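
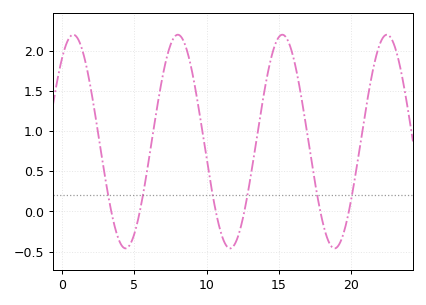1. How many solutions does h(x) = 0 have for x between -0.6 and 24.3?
6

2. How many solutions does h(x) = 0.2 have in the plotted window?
6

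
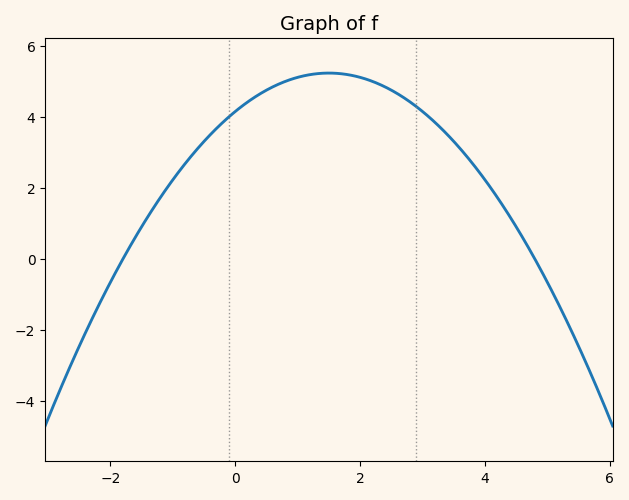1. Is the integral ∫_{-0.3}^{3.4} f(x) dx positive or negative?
positive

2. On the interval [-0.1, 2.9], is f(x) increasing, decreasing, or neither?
neither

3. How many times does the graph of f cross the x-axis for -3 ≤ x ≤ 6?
2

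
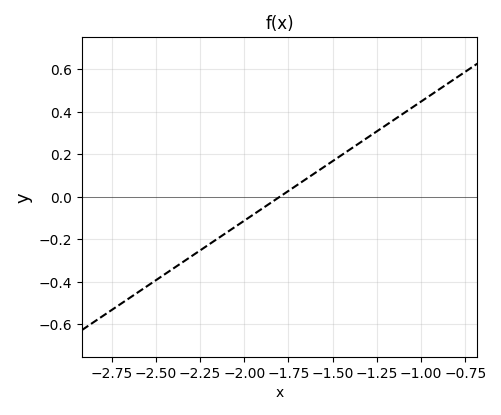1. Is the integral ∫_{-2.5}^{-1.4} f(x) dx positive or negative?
negative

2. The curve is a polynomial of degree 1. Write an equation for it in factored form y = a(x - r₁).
y = 0.56(x + 1.8)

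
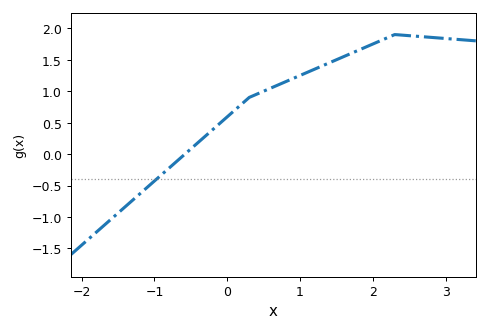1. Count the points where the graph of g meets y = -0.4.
1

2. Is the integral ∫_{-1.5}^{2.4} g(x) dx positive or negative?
positive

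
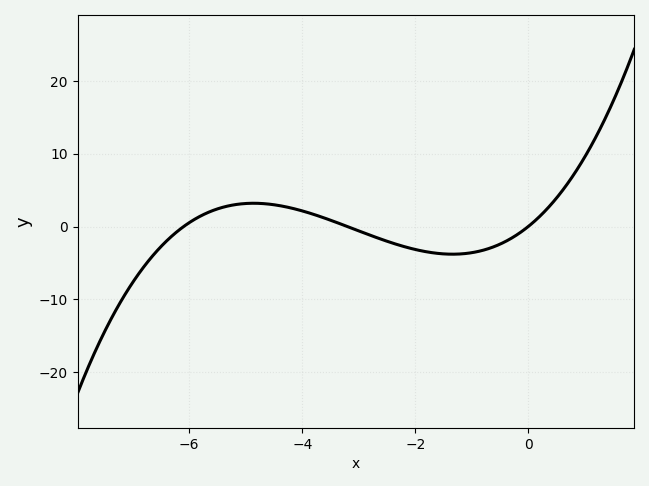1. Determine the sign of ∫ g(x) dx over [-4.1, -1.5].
negative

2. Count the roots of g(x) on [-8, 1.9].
3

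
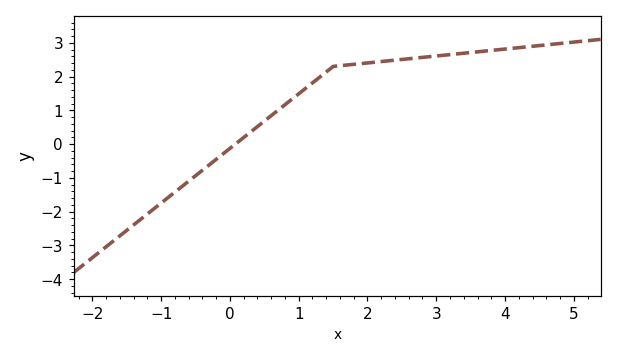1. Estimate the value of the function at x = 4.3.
2.9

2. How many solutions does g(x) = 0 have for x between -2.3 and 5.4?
1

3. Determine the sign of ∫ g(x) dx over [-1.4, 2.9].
positive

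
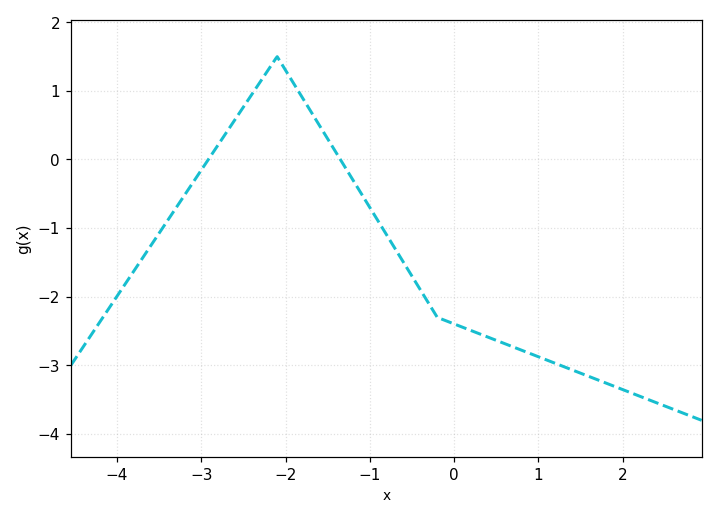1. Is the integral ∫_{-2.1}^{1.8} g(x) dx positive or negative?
negative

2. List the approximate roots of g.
-2.92, -1.35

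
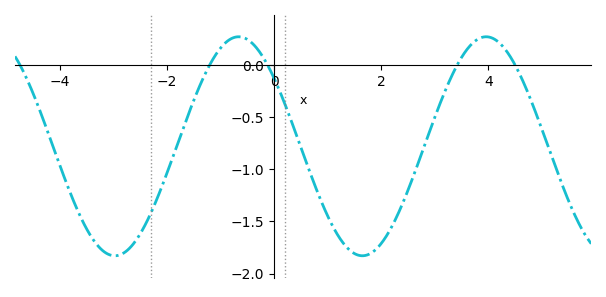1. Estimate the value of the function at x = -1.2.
0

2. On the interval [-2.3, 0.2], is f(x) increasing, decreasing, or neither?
neither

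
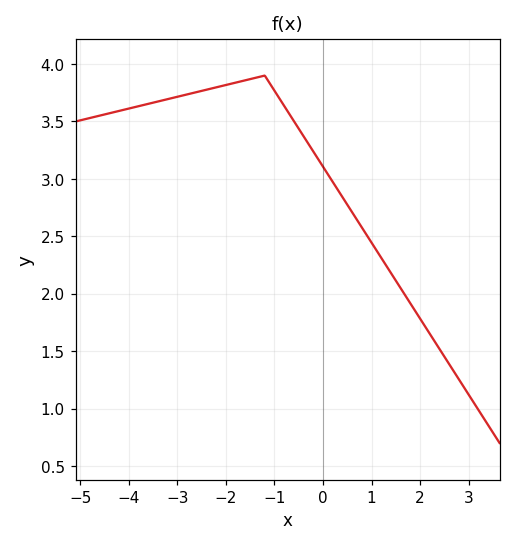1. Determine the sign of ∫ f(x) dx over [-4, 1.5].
positive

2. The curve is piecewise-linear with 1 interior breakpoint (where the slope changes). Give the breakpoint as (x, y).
(-1.2, 3.9)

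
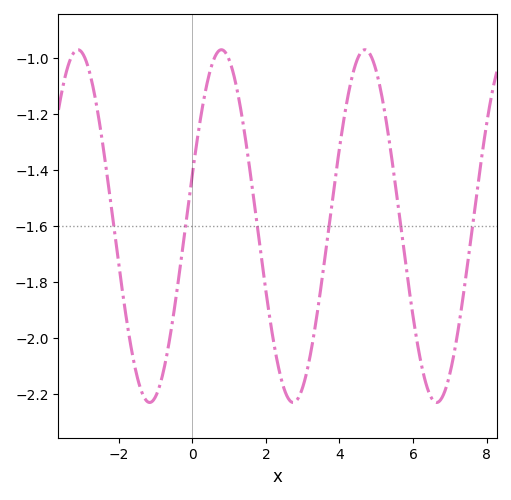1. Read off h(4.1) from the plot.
-1.24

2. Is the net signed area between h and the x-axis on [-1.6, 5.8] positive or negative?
negative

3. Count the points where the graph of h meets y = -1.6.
6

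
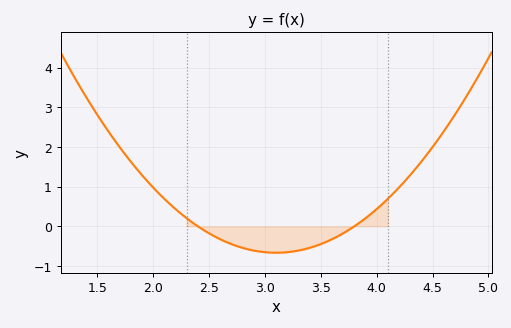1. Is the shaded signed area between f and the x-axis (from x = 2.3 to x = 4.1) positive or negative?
negative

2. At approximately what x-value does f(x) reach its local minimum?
3.1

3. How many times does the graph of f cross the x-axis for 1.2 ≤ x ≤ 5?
2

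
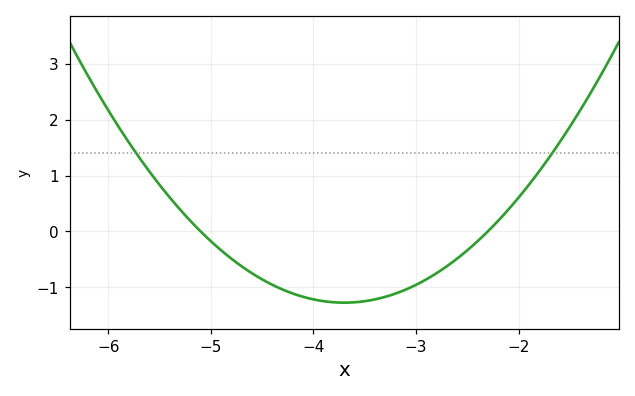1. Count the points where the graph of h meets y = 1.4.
2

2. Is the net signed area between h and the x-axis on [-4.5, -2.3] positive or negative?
negative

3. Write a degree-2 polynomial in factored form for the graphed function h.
y = 0.65(x + 5.1)(x + 2.3)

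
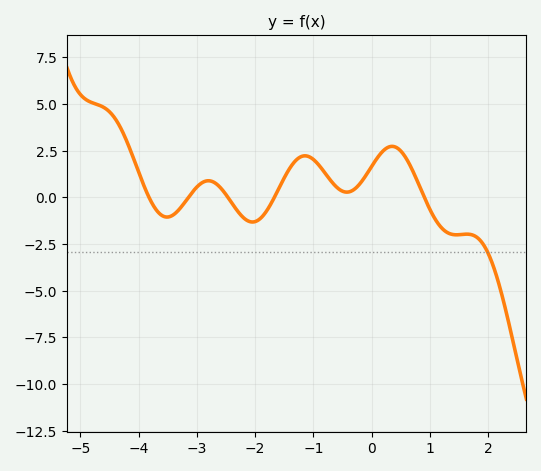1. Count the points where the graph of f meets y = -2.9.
1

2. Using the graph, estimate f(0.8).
1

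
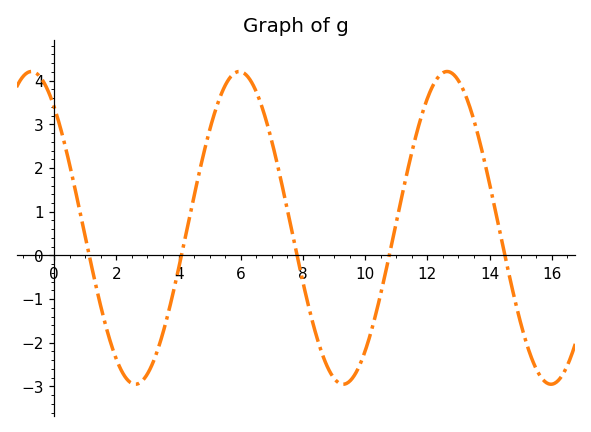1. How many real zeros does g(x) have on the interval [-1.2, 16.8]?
5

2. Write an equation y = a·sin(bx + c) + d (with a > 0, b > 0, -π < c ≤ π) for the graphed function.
y = 3.58sin(0.94x + 2.26) + 0.63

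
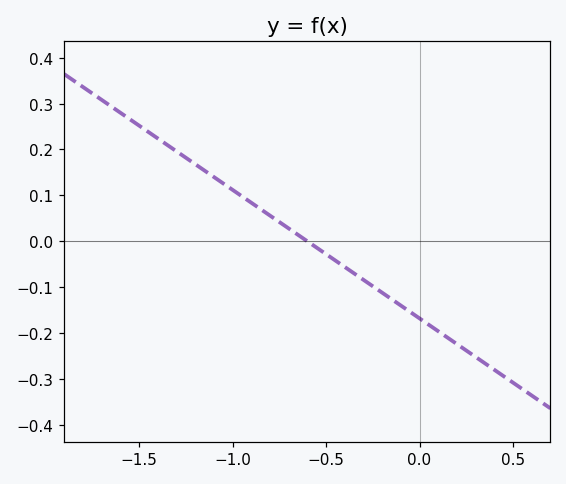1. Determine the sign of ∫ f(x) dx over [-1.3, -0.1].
positive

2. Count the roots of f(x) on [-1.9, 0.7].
1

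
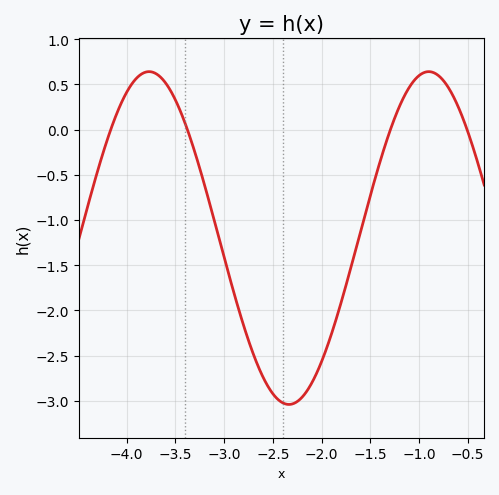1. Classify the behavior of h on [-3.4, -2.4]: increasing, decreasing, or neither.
decreasing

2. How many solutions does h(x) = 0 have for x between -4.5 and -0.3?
4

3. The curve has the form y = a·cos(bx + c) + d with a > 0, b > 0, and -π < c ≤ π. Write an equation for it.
y = 1.84cos(2.19x + 1.97) - 1.2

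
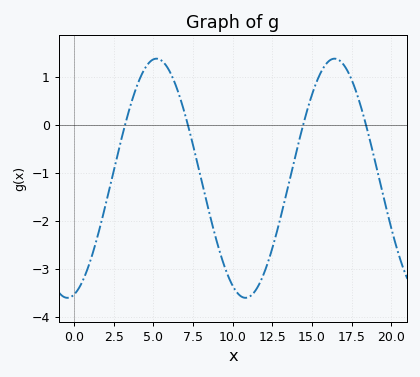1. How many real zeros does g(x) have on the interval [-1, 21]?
4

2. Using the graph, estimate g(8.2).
-1.4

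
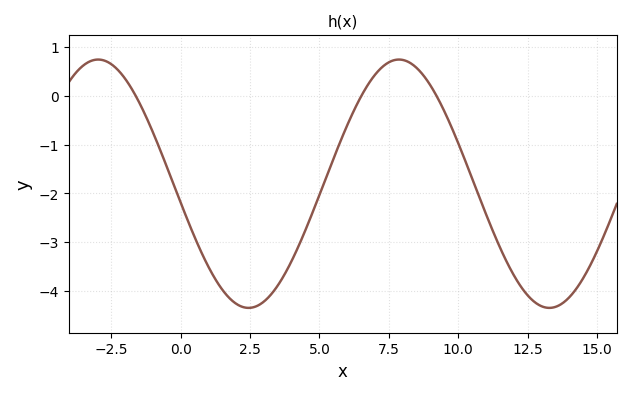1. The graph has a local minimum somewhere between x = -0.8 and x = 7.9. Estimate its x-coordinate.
2.45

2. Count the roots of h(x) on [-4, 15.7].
3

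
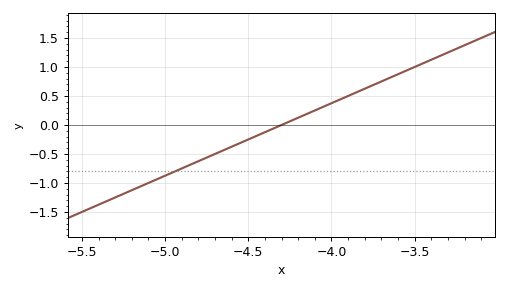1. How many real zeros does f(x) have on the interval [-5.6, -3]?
1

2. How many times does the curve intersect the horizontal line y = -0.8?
1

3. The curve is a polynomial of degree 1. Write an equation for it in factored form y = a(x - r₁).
y = 1.25(x + 4.3)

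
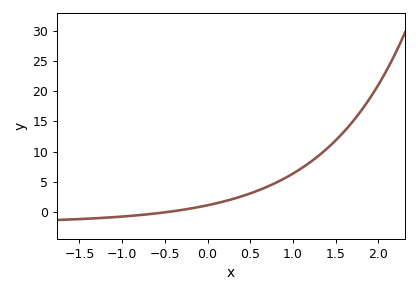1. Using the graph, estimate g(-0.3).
0.5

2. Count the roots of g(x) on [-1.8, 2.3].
1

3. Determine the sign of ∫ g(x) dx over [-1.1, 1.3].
positive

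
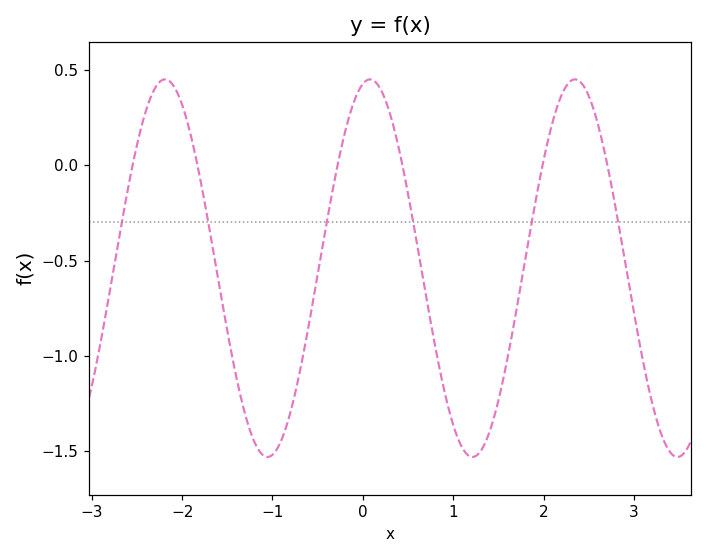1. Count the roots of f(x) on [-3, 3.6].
6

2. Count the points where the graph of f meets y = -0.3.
6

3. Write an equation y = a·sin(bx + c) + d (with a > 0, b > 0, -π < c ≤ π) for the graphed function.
y = 0.99sin(2.8x + 1.4) - 0.54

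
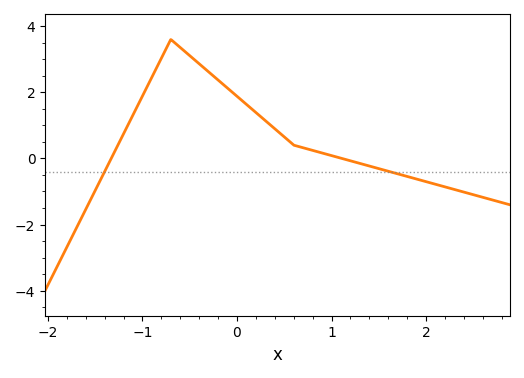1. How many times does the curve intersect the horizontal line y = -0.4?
2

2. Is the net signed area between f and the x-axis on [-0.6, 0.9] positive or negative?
positive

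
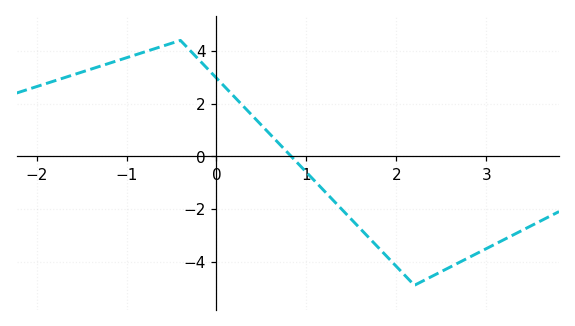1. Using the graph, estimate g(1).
-0.608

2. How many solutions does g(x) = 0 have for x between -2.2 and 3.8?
1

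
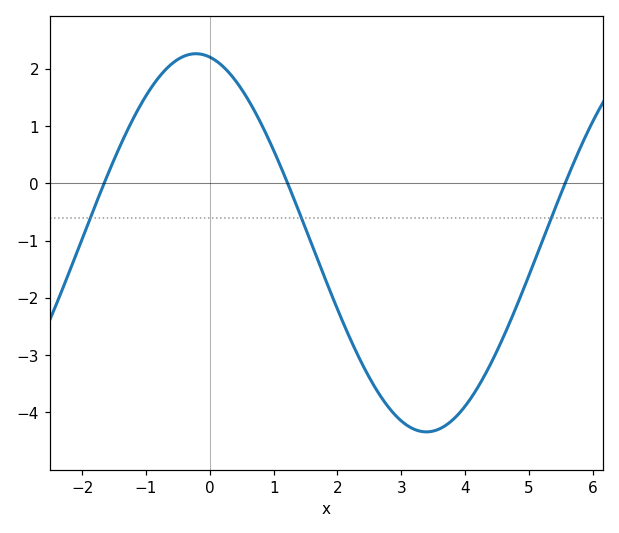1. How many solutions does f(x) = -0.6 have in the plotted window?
3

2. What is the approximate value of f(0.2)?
2.04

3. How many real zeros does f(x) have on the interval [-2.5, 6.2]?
3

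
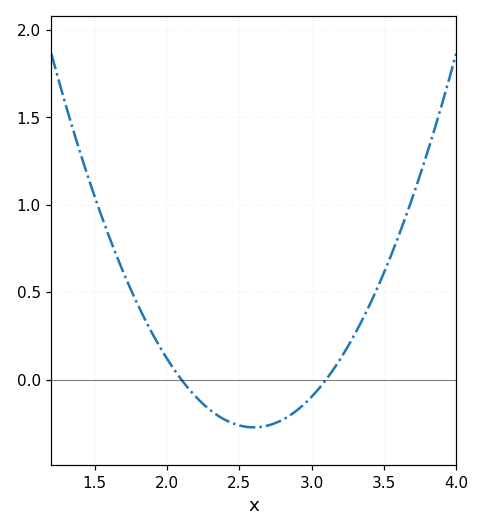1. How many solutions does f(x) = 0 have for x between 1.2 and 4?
2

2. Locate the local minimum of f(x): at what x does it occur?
2.6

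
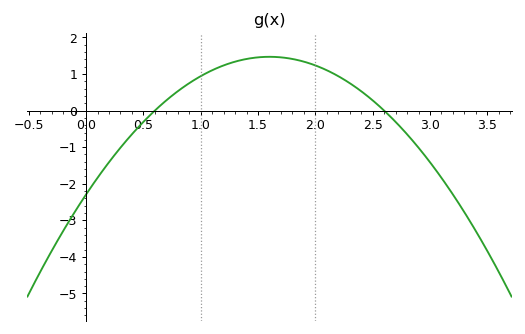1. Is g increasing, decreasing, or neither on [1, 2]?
neither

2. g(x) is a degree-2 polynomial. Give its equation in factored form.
y = -1.47(x - 0.6)(x - 2.6)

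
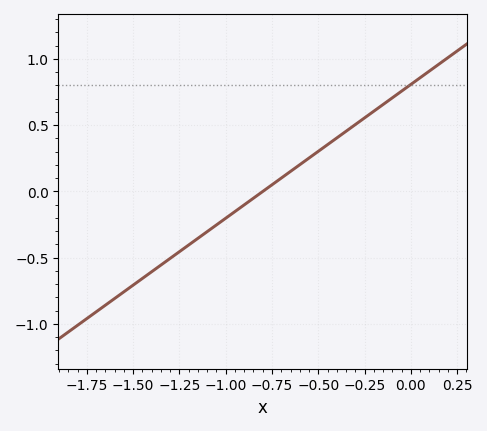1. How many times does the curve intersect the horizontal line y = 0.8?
1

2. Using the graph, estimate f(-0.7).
0.101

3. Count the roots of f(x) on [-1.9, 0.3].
1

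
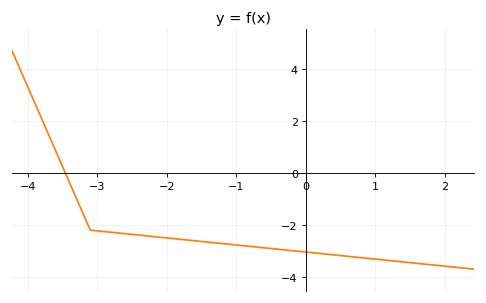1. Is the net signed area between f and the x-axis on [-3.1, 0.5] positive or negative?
negative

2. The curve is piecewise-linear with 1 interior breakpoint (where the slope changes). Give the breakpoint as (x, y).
(-3.1, -2.2)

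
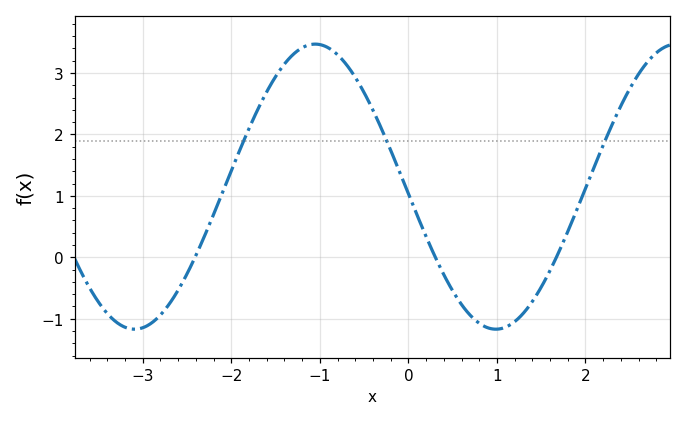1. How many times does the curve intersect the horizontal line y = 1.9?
3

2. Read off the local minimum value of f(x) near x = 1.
-1.17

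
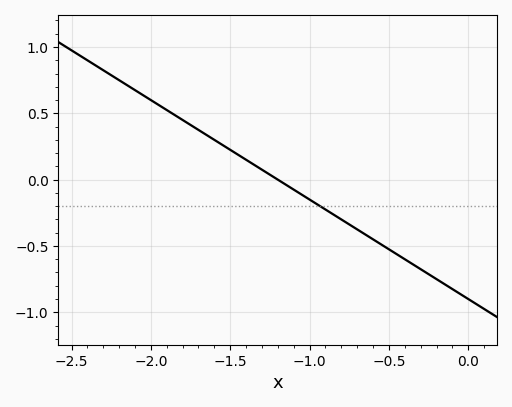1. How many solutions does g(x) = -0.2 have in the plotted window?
1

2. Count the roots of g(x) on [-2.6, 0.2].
1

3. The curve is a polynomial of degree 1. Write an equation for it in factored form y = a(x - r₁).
y = -0.75(x + 1.2)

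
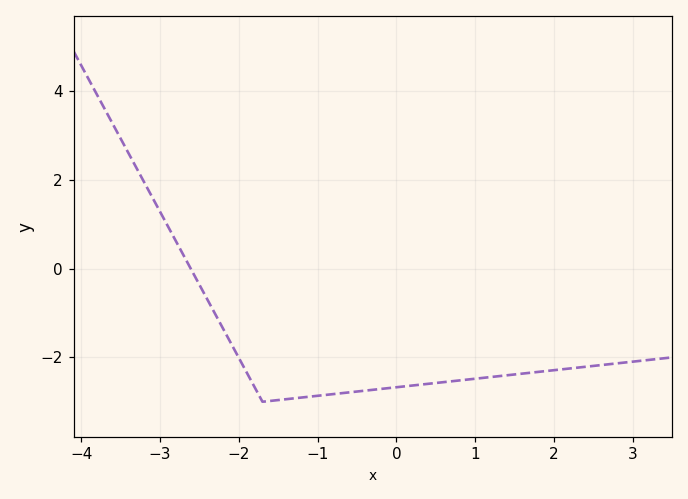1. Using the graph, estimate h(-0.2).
-2.8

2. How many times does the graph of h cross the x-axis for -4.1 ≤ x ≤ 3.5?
1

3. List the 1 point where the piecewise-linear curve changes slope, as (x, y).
(-1.7, -3)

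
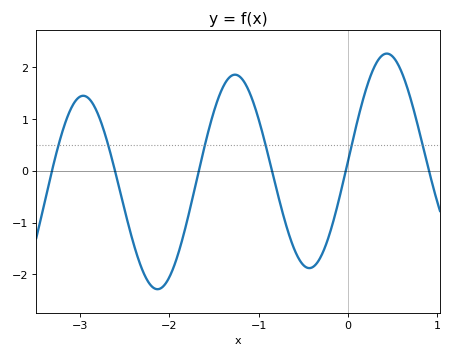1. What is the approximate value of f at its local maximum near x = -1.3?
1.9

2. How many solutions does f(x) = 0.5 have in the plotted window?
6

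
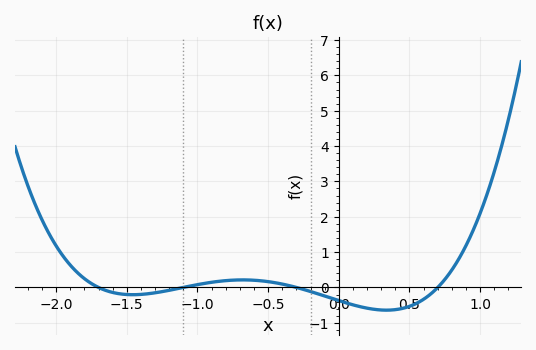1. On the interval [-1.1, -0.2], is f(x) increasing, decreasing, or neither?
neither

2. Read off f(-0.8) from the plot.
0.192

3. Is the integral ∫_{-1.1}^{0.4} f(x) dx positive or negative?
negative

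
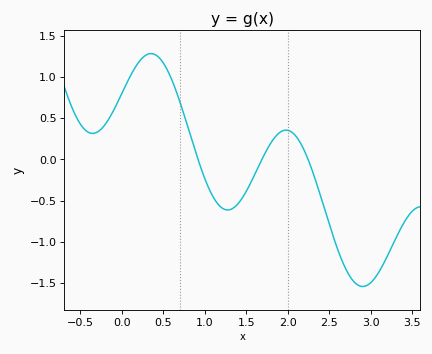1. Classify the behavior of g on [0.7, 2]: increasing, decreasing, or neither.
neither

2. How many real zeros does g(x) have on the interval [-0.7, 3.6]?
3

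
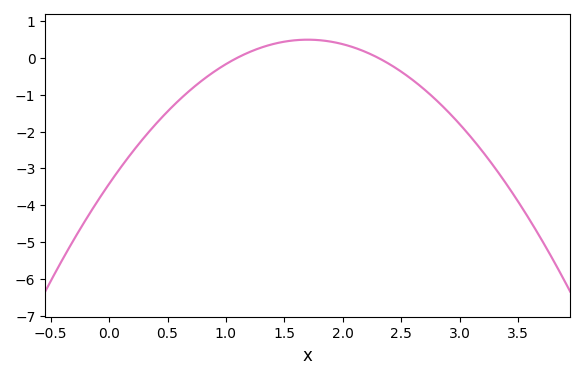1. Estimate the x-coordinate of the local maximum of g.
1.7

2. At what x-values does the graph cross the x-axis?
1.1, 2.3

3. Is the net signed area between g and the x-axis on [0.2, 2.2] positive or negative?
negative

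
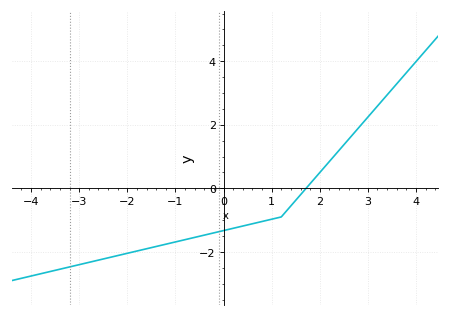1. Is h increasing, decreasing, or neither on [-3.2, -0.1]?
increasing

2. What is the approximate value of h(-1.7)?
-1.94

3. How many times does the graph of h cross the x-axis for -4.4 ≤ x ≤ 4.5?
1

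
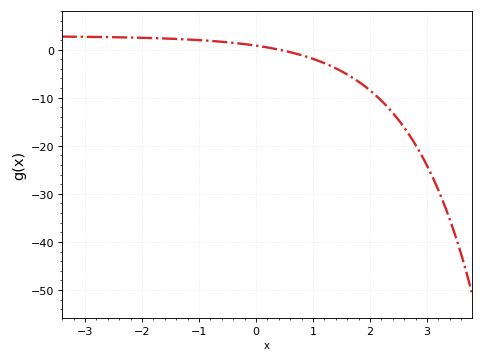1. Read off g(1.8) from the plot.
-6.67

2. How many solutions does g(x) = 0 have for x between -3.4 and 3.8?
1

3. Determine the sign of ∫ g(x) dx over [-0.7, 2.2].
negative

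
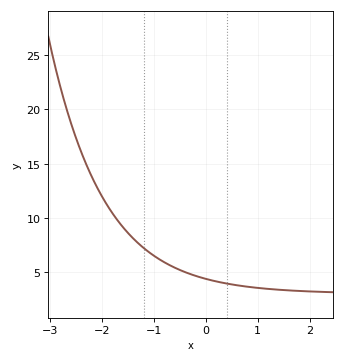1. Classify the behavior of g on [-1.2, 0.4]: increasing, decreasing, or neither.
decreasing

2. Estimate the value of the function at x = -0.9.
6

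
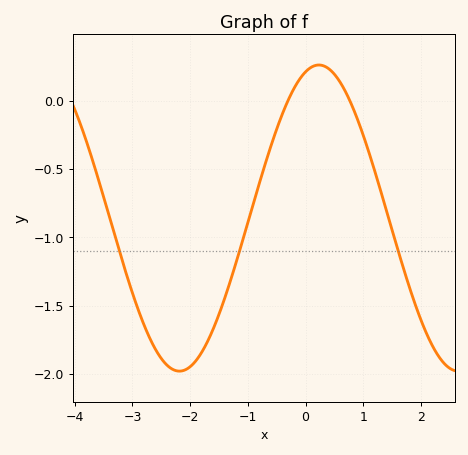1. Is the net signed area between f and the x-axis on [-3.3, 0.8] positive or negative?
negative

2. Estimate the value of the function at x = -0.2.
0.088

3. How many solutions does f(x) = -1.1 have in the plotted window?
3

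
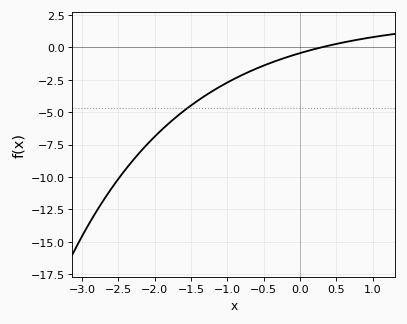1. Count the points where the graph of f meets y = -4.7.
1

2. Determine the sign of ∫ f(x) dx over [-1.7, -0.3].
negative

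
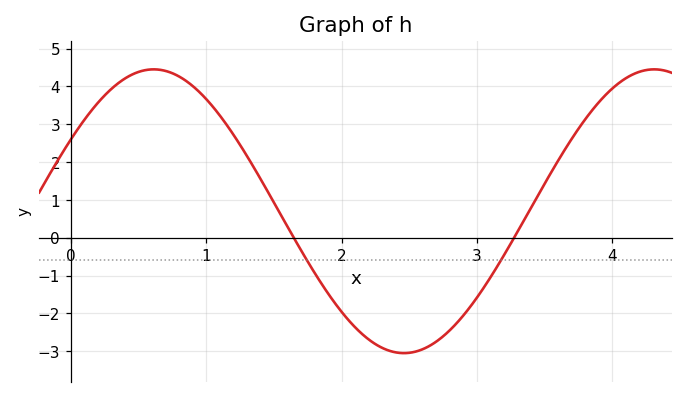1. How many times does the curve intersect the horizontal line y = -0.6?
2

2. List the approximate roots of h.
1.6, 3.3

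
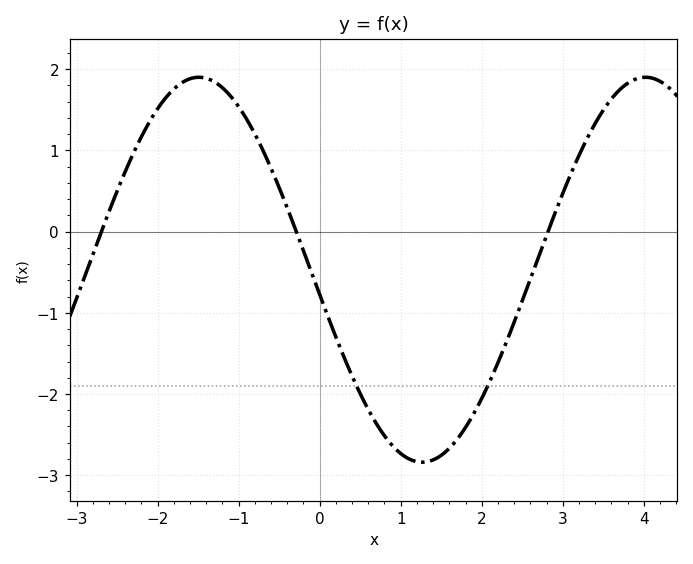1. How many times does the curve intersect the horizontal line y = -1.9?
2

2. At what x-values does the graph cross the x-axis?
-2.69, -0.288, 2.82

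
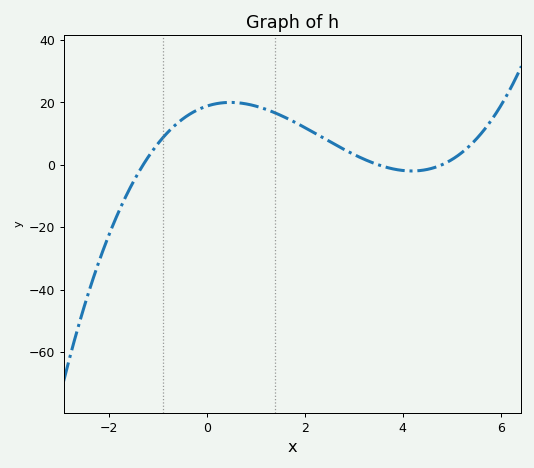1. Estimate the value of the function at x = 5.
1.63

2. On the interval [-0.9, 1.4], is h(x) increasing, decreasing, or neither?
neither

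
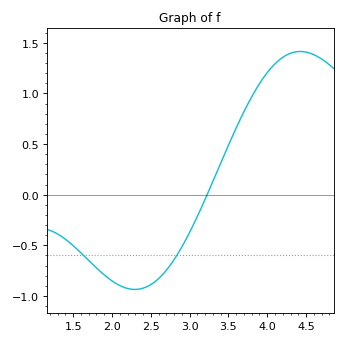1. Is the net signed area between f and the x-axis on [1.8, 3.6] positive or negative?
negative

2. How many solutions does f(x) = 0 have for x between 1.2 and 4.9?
1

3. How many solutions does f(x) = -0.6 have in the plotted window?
2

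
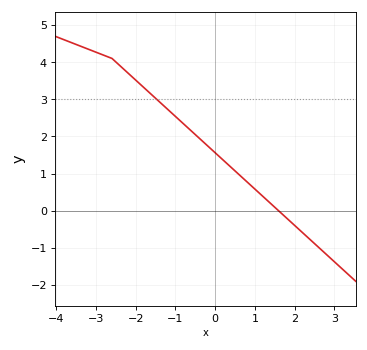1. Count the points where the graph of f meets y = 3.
1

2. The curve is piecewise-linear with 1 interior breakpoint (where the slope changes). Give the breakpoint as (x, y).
(-2.6, 4.1)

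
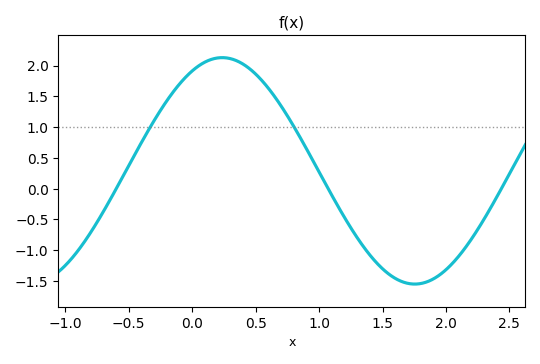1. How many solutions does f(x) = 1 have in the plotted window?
2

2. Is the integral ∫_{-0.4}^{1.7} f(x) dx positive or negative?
positive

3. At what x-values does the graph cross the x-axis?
-0.599, 1.07, 2.44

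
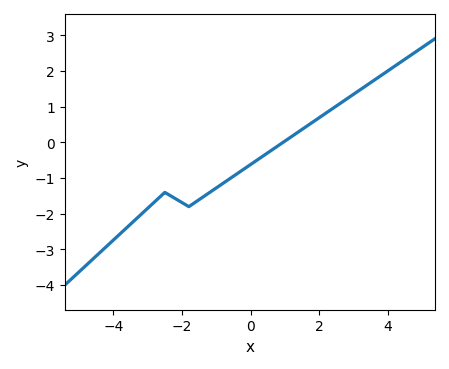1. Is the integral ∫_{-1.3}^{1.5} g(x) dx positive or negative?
negative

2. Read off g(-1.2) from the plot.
-1.41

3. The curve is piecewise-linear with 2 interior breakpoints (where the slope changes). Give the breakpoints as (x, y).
(-2.5, -1.4); (-1.8, -1.8)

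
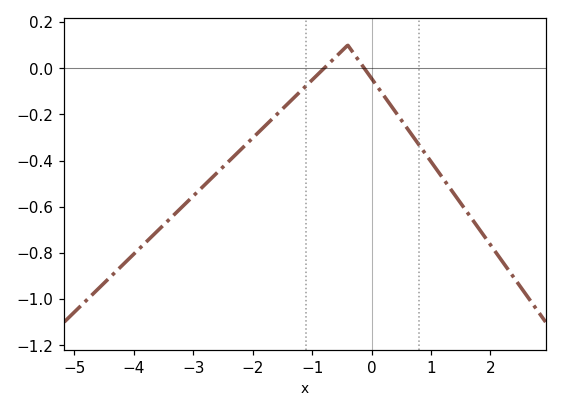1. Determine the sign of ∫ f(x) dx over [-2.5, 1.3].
negative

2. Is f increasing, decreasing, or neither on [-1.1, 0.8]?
neither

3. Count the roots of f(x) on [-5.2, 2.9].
2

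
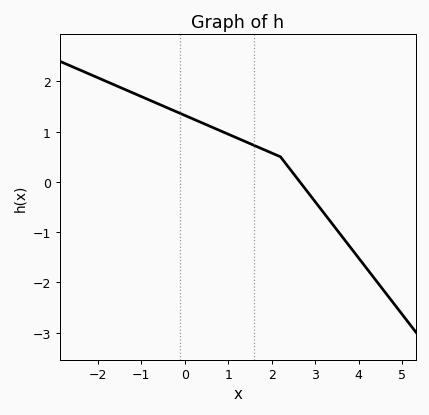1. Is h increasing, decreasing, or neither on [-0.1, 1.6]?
decreasing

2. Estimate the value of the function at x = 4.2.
-1.74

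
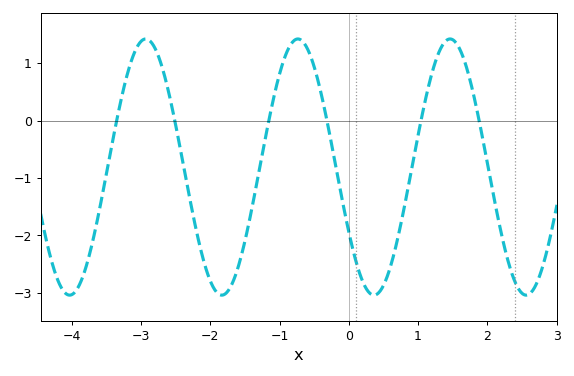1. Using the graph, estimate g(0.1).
-2.4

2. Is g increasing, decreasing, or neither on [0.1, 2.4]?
neither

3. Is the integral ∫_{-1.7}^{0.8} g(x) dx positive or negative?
negative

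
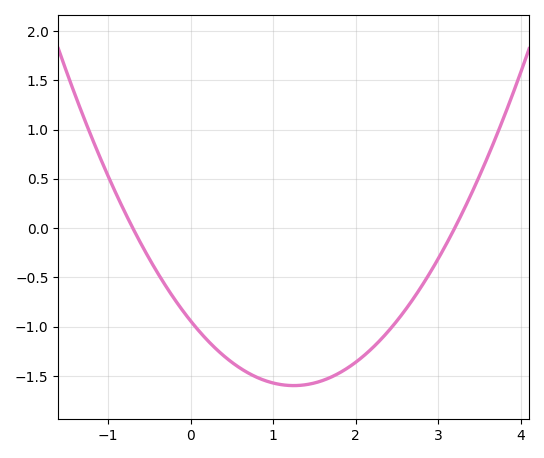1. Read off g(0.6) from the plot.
-1.4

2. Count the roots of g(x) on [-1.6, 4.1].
2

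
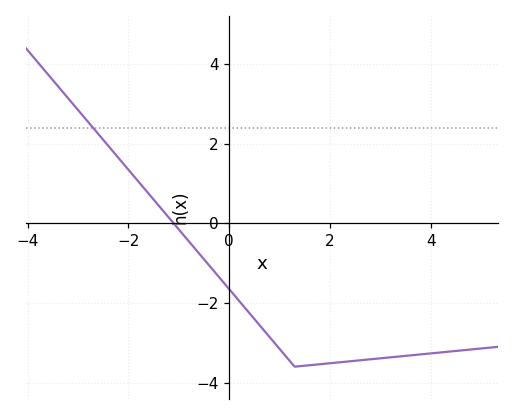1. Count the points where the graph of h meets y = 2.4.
1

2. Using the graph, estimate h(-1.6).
0.75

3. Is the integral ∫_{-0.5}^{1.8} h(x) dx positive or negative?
negative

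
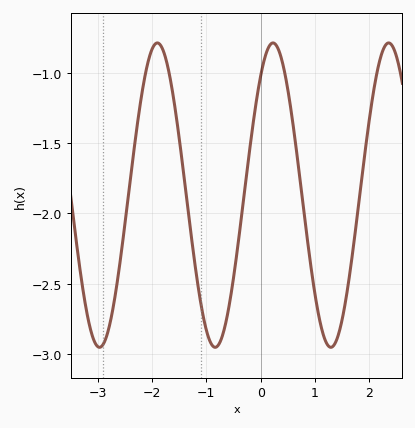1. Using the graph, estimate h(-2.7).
-2.65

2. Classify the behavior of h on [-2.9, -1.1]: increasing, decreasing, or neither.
neither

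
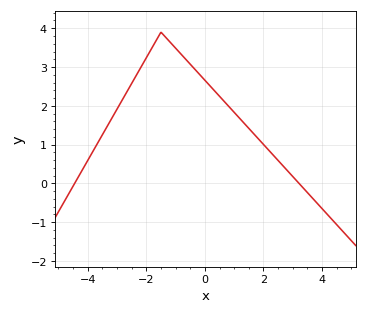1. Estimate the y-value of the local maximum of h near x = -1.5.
3.9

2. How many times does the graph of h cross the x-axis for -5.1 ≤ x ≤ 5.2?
2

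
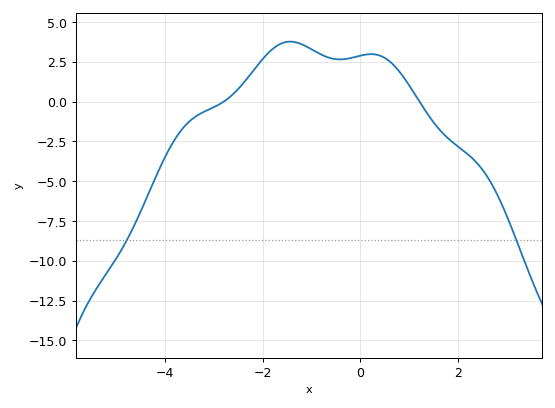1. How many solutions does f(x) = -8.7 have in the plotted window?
2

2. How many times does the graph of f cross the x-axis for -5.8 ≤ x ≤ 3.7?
2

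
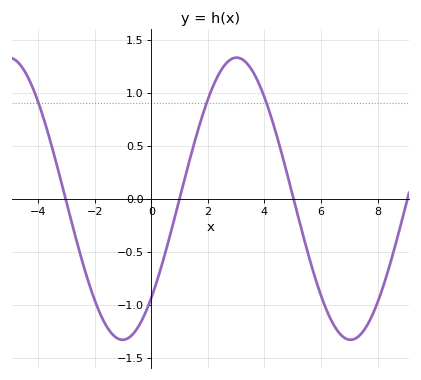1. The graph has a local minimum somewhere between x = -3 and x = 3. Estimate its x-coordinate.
-1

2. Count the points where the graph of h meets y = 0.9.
3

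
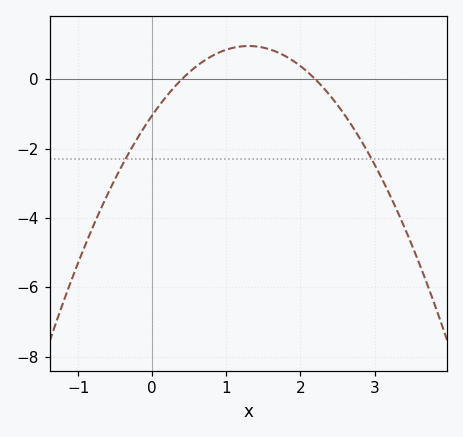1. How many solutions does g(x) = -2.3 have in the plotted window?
2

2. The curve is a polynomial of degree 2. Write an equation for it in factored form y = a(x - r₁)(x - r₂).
y = -1.18(x - 0.4)(x - 2.2)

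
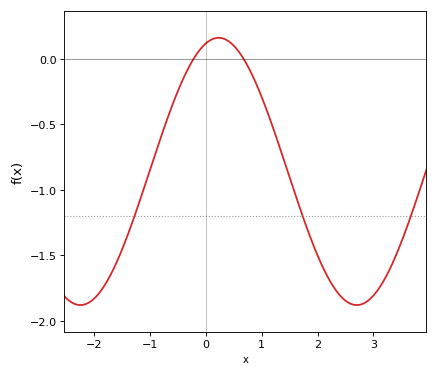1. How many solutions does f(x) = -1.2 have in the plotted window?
3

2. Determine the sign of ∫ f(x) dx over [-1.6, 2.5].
negative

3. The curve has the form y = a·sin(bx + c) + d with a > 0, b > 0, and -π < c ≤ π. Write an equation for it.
y = 1.02sin(1.27x + 1.28) - 0.86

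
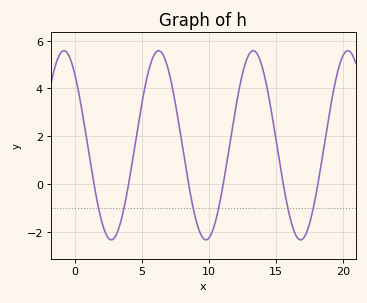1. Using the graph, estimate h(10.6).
-1.33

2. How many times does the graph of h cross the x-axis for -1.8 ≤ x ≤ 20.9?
6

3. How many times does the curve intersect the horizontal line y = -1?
6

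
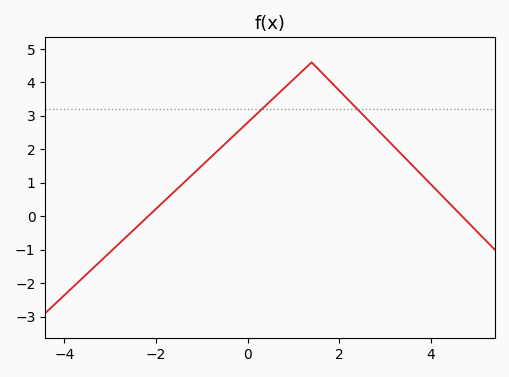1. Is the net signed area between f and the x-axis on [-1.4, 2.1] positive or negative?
positive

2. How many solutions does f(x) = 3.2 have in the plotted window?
2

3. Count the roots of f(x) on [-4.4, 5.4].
2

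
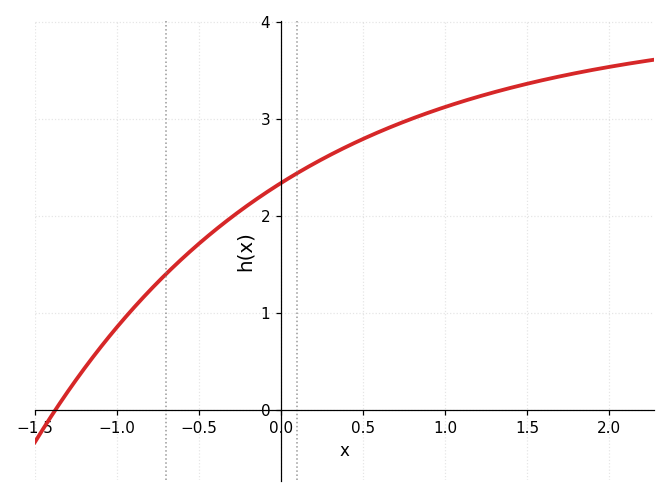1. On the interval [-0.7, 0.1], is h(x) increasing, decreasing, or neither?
increasing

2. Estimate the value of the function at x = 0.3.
2.63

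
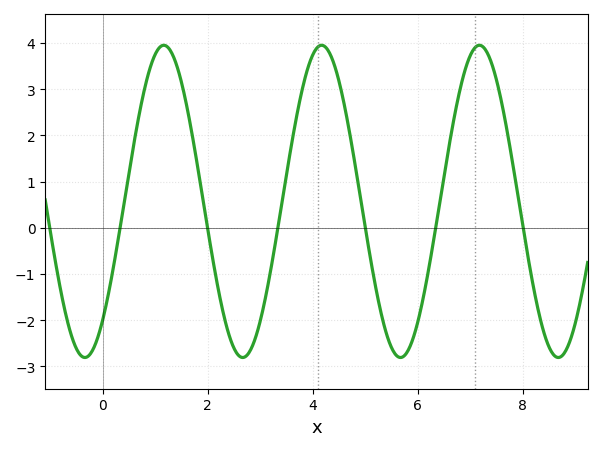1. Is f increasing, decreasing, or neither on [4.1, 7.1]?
neither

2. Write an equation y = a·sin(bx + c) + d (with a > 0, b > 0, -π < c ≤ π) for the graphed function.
y = 3.38sin(2.1x - 0.86) + 0.57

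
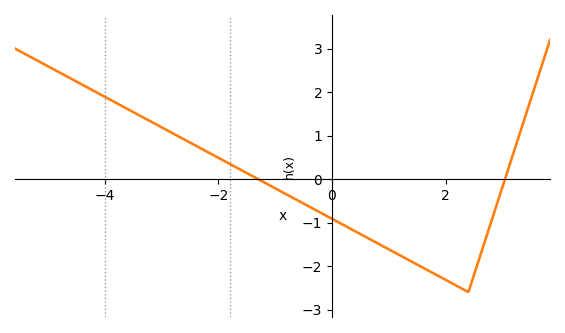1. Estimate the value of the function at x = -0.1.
-0.845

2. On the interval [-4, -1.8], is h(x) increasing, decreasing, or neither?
decreasing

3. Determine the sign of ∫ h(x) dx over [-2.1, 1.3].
negative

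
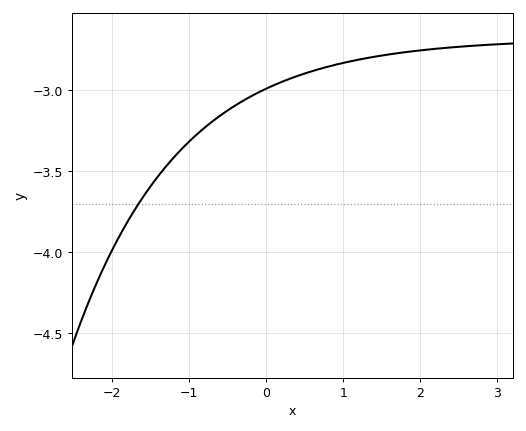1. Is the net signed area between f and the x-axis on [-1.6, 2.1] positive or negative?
negative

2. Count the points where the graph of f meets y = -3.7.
1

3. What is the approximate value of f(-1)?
-3.3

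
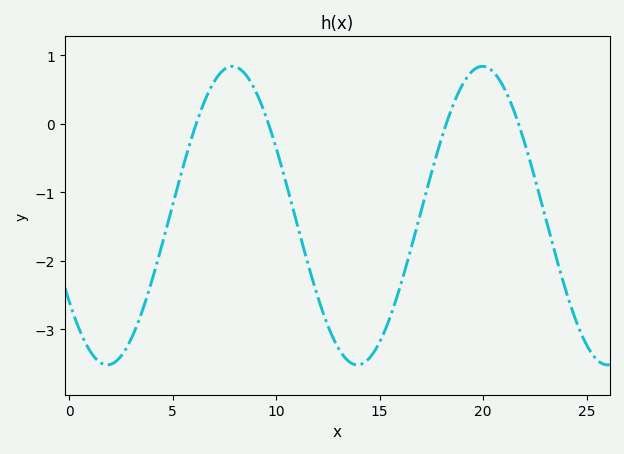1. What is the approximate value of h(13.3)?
-3.4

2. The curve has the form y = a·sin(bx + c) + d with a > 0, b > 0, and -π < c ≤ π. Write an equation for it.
y = 2.18sin(0.52x - 2.53) - 1.34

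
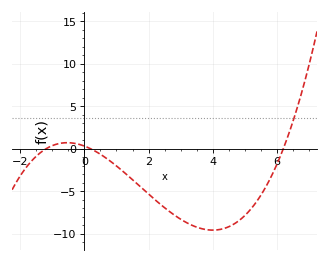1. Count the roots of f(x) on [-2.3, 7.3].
3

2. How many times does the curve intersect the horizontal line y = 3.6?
1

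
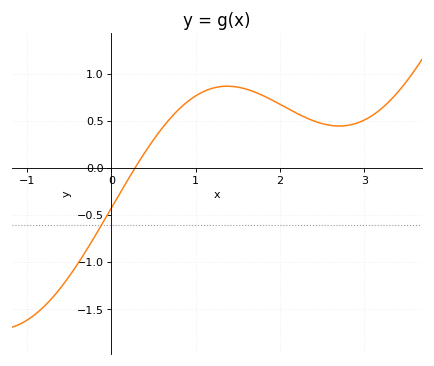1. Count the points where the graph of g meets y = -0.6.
1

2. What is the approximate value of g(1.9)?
0.7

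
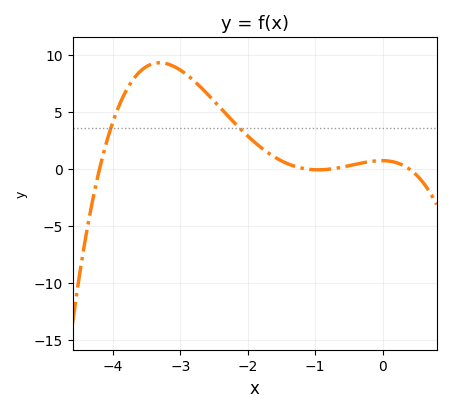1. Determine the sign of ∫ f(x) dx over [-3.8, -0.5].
positive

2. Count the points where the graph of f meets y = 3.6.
2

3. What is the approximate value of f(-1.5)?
0.733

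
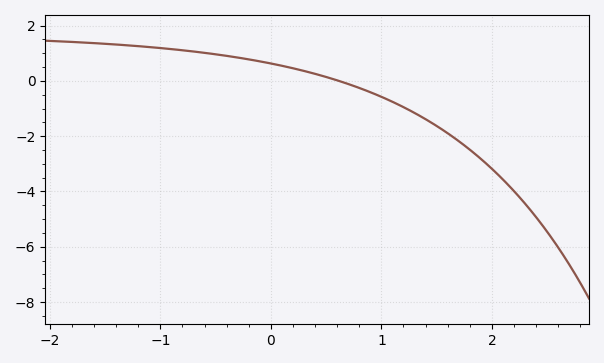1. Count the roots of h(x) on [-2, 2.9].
1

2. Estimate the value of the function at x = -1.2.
1.26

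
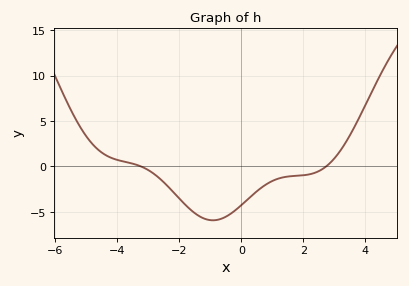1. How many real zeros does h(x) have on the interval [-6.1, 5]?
2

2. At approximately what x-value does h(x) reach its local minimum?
-0.918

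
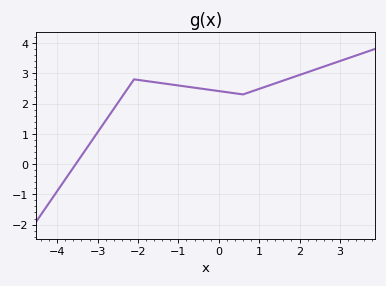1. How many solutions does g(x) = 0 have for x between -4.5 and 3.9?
1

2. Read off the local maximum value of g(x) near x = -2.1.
2.8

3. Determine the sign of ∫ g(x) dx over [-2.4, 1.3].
positive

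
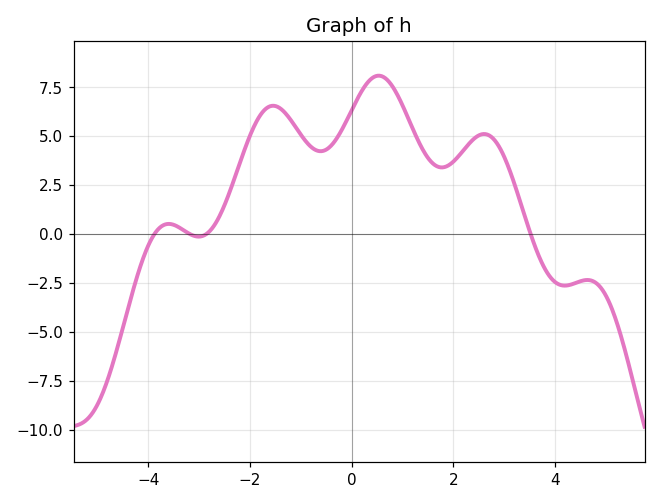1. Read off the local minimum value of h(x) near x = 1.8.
3.41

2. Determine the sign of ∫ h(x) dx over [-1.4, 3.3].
positive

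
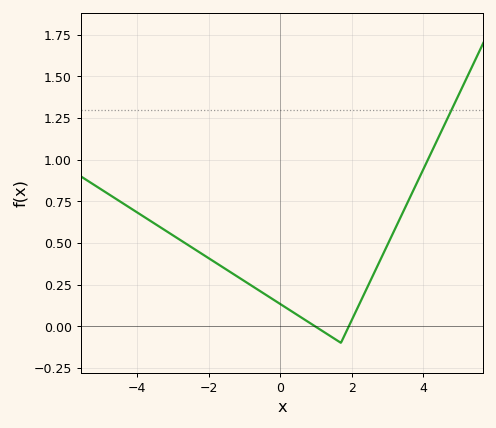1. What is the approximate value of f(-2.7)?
0.504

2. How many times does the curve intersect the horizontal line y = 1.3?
1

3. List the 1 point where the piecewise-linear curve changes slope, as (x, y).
(1.7, -0.1)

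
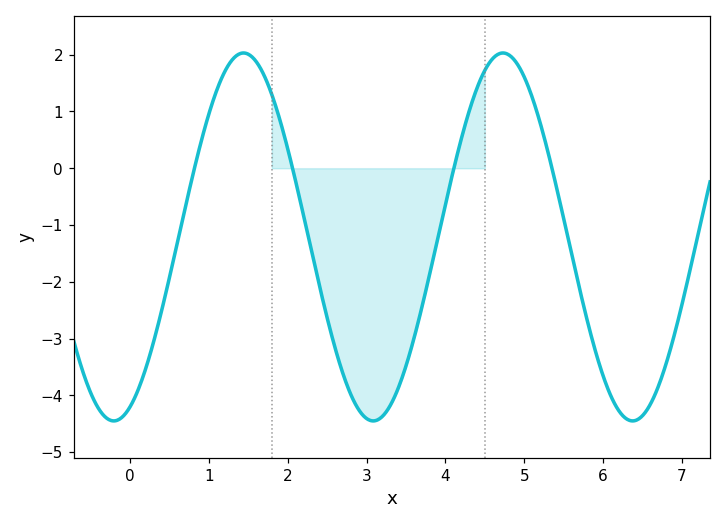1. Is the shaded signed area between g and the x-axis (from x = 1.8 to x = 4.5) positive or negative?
negative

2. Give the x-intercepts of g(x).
0.8, 2, 4.2, 5.4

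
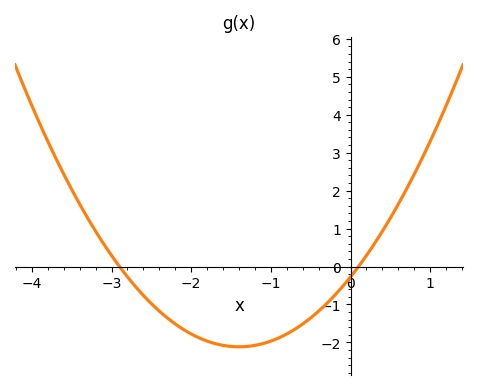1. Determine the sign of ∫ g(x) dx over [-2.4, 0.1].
negative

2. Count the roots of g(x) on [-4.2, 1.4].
2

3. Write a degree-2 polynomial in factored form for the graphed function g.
y = 0.94(x + 2.9)(x - 0.1)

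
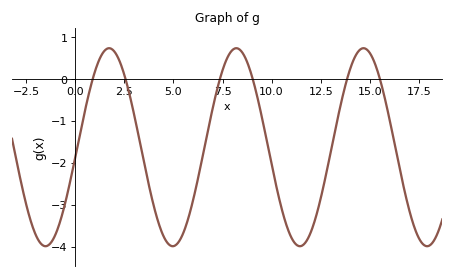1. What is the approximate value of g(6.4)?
-2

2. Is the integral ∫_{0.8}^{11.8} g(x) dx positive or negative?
negative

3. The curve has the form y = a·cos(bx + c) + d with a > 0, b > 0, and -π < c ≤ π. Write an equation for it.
y = 2.36cos(0.97x - 1.7) - 1.62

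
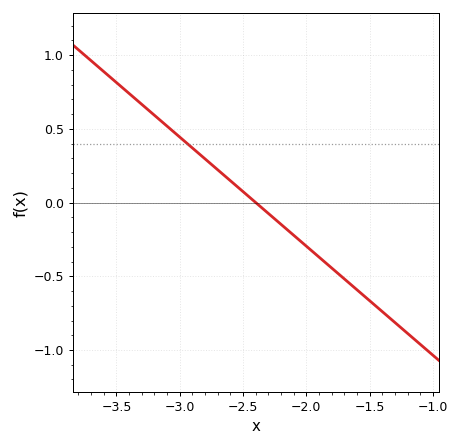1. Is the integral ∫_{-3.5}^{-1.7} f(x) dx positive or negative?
positive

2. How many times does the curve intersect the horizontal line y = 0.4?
1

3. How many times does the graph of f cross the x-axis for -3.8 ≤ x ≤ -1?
1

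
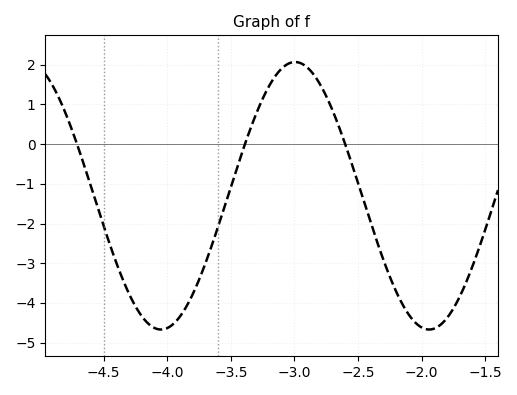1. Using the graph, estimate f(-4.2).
-4.3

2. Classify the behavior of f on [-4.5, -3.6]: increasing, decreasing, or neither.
neither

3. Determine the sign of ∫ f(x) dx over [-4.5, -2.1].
negative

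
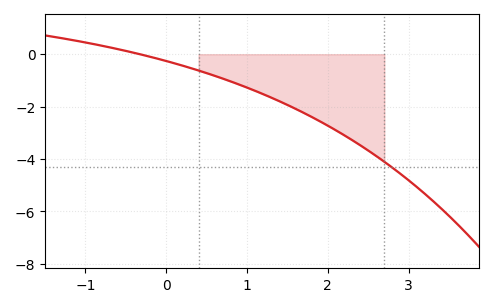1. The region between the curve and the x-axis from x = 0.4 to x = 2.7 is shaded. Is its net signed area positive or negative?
negative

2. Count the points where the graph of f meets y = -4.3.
1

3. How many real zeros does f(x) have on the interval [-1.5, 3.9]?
1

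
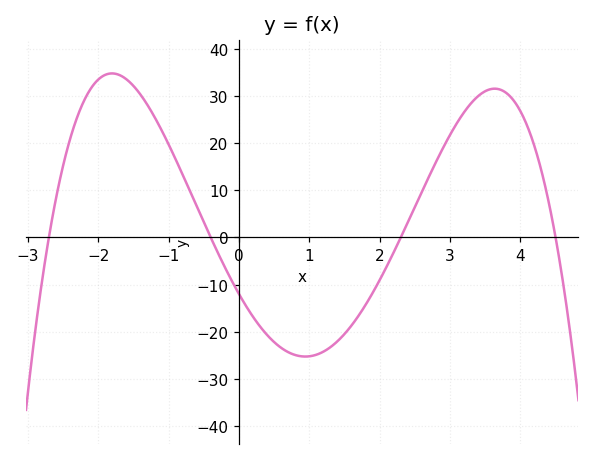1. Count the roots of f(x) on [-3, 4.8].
4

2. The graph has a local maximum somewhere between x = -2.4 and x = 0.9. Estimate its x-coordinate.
-1.8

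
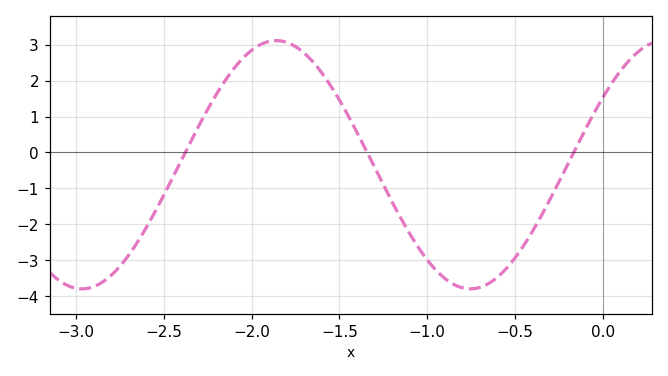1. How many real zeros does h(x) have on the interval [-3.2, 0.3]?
3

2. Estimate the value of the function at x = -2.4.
-0.2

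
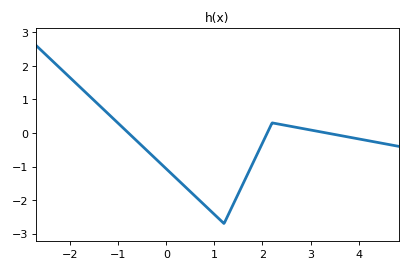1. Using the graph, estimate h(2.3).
0.3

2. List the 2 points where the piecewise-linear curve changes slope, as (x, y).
(1.2, -2.7); (2.2, 0.3)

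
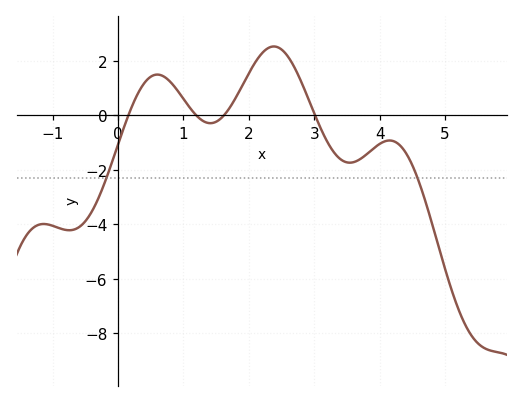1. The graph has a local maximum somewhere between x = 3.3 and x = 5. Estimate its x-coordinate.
4.1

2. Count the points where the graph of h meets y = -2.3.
2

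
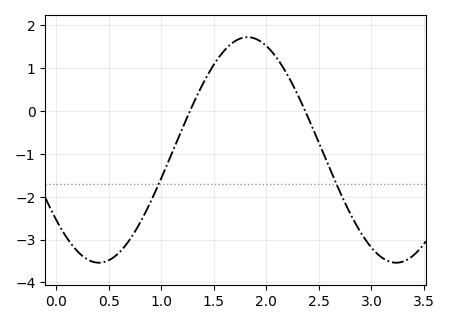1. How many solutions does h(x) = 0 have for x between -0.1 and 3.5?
2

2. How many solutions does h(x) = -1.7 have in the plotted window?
2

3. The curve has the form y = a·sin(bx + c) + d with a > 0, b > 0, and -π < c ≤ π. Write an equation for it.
y = 2.63sin(2.22x - 2.47) - 0.91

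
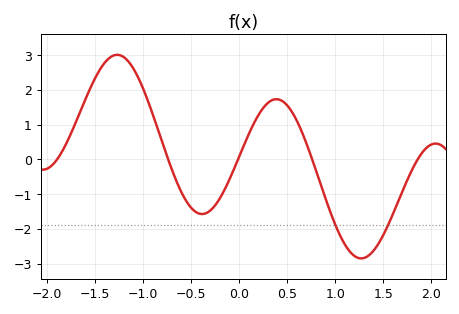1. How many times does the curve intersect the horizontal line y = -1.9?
2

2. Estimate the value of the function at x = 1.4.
-2.6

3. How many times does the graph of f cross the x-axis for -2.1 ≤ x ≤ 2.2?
5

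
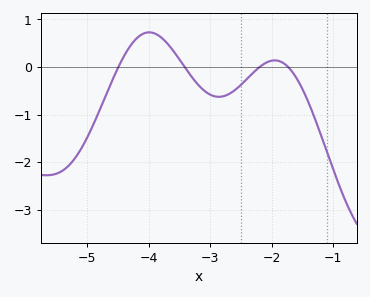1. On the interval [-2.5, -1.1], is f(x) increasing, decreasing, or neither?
neither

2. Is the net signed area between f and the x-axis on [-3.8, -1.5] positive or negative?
negative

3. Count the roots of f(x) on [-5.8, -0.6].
4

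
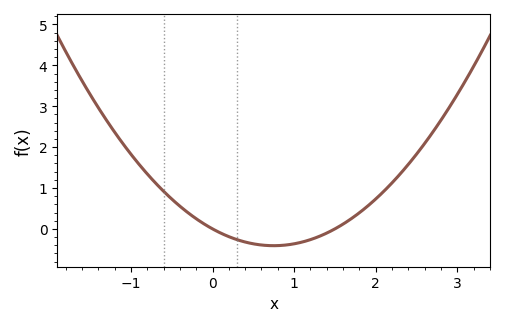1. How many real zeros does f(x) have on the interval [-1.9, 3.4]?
2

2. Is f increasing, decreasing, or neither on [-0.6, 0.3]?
decreasing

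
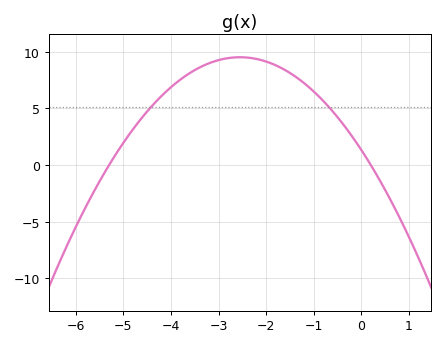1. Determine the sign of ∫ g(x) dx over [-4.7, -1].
positive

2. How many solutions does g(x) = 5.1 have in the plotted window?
2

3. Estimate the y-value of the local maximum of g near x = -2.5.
9.5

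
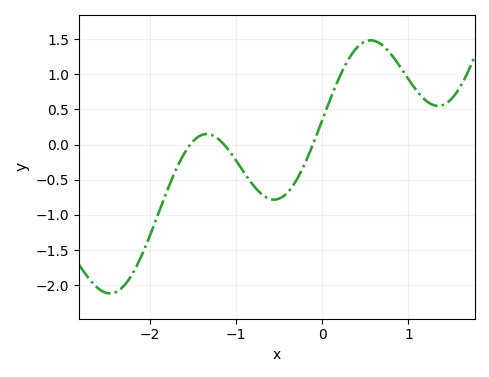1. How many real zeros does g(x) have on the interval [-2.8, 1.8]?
3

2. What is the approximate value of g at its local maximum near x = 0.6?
1.5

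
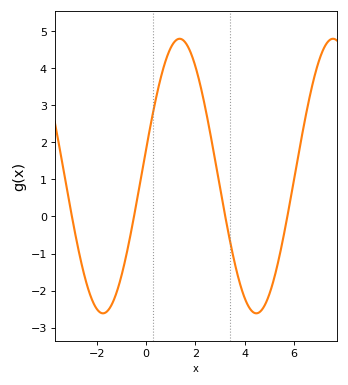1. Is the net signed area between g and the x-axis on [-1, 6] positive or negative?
positive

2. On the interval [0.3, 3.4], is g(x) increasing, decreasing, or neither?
neither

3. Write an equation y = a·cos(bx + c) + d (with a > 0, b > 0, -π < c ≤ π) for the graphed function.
y = 3.7cos(1.01x - 1.38) + 1.09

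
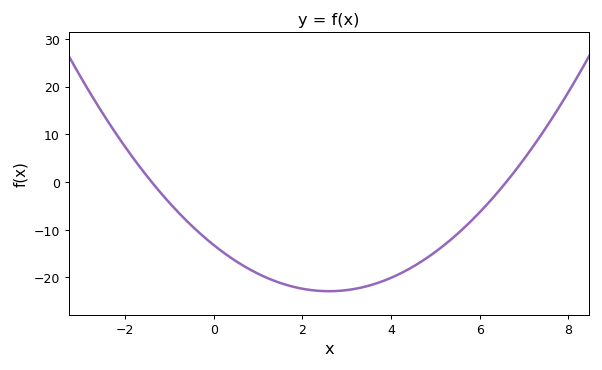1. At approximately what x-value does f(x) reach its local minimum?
2.6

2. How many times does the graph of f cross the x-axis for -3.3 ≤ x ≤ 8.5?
2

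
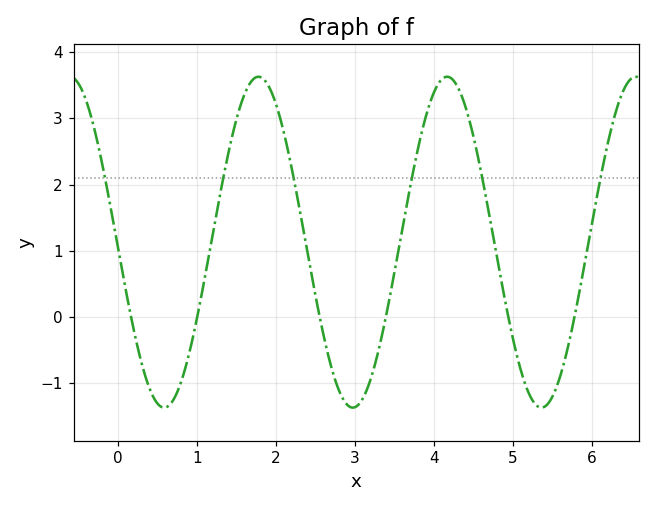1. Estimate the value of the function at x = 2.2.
2.25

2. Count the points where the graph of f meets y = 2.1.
6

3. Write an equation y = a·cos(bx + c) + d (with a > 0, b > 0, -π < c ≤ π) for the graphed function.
y = 2.5cos(2.63x + 1.6) + 1.13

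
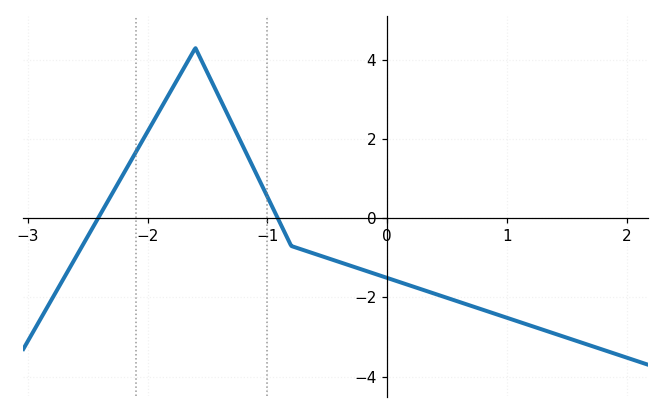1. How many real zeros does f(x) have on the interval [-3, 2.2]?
2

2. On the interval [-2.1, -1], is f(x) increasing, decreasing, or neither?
neither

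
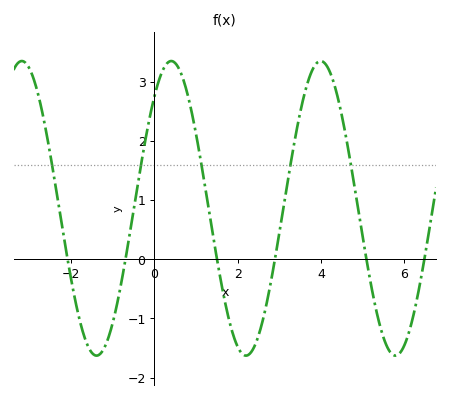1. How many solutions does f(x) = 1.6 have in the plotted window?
5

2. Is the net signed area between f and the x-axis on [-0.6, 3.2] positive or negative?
positive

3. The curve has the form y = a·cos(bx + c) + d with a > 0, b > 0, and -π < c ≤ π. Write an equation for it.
y = 2.49cos(1.8x - 0.71) + 0.86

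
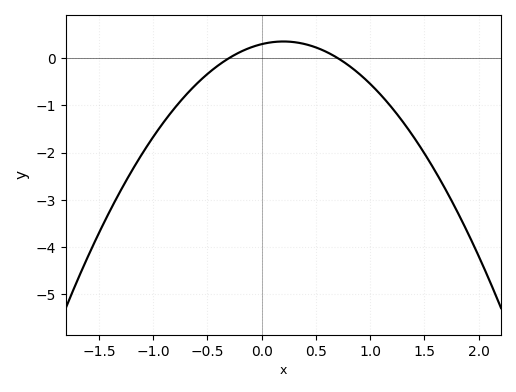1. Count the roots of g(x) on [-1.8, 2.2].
2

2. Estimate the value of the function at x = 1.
-0.546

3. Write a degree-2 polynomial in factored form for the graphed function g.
y = -1.4(x + 0.3)(x - 0.7)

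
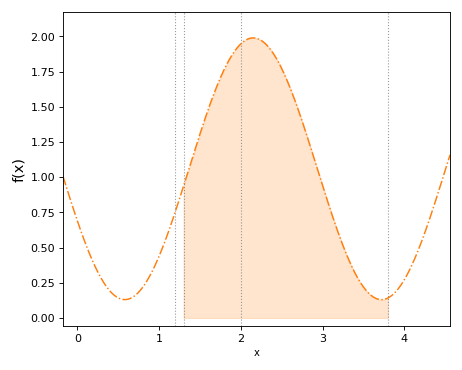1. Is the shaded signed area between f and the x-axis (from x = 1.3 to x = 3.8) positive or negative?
positive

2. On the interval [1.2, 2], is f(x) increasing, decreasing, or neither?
increasing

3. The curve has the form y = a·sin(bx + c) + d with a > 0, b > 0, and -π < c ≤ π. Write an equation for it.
y = 0.93sin(2x - 2.7) + 1.06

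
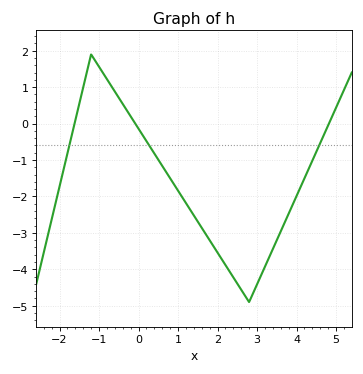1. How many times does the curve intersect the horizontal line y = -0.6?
3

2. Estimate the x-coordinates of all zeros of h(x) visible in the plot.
-1.62, -0.082, 4.82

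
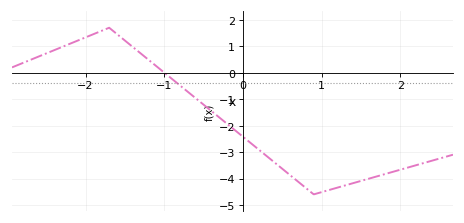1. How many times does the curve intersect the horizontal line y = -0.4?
1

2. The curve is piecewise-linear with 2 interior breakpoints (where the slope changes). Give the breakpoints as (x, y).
(-1.7, 1.7); (0.9, -4.6)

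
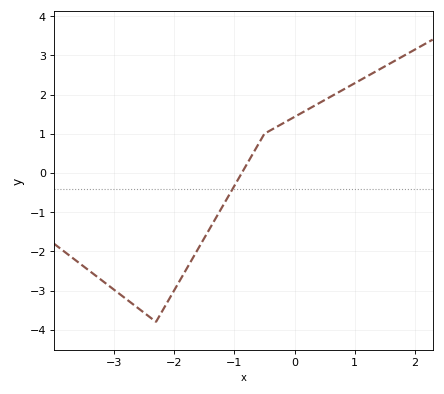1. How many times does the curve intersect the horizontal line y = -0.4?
1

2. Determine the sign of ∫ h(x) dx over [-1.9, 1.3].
positive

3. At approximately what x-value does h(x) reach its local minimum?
-2.3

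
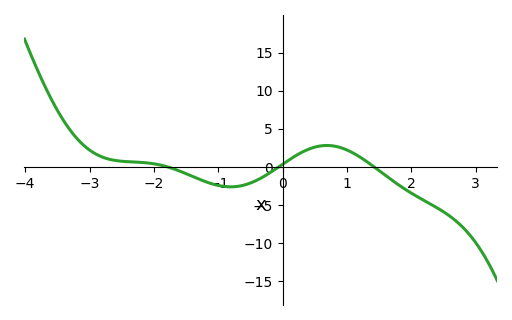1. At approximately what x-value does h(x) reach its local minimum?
-0.8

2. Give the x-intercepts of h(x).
-1.8, -0.1, 1.4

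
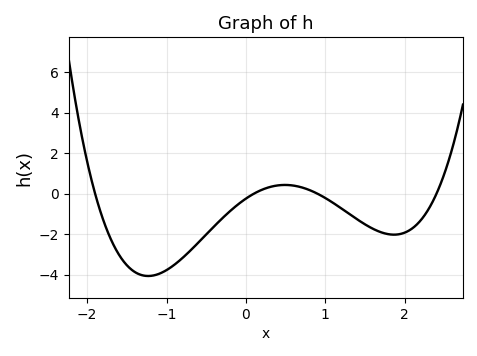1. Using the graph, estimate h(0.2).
0.2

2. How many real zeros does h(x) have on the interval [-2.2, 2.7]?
4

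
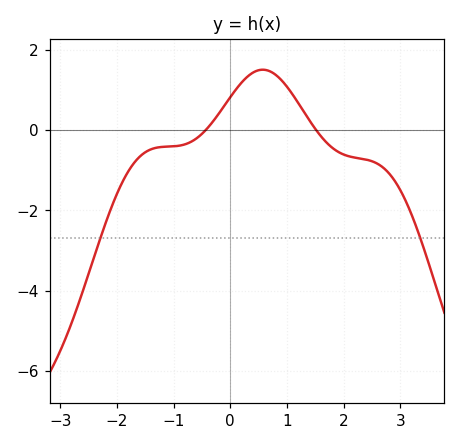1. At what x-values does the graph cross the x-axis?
-0.4, 1.5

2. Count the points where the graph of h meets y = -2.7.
2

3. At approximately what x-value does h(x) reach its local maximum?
0.6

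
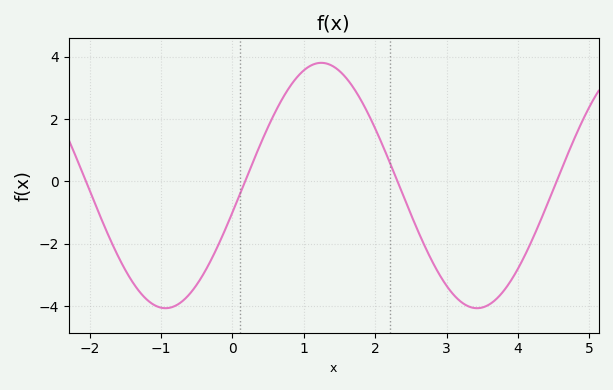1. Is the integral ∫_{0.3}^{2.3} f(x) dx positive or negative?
positive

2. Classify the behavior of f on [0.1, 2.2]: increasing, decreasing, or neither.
neither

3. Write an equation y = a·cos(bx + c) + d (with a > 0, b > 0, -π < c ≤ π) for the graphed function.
y = 3.93cos(1.4x - 1.8) - 0.13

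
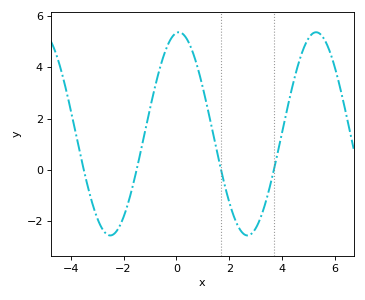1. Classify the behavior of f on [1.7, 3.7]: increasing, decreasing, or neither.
neither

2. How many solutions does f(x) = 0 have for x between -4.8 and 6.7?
4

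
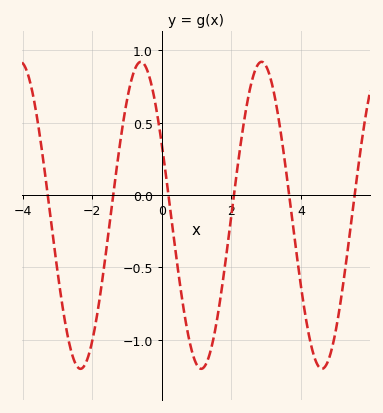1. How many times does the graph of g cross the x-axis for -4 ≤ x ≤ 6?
6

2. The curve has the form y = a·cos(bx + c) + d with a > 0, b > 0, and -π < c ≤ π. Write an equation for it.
y = 1.06cos(1.81x + 1.09) - 0.14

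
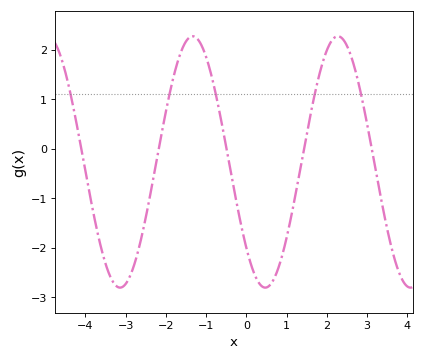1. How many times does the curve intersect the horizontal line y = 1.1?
5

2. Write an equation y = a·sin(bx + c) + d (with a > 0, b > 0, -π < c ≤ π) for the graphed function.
y = 2.54sin(1.74x - 2.39) - 0.27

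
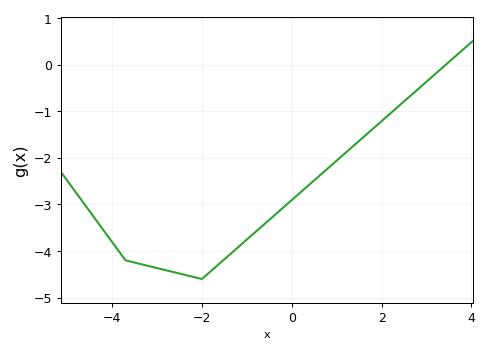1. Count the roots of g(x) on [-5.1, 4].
1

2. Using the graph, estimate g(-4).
-3.8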